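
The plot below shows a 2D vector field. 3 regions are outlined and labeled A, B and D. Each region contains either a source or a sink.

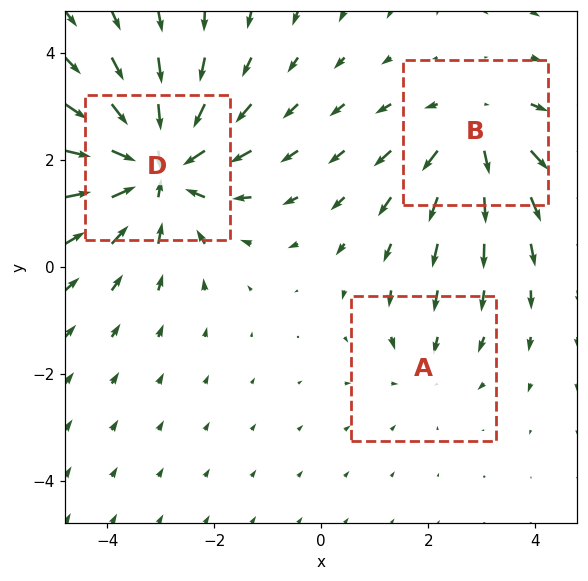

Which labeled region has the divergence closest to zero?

Divergence at each region's feature centre — A: about -2, B: about +3, D: about -5. Region A is closest to zero.

A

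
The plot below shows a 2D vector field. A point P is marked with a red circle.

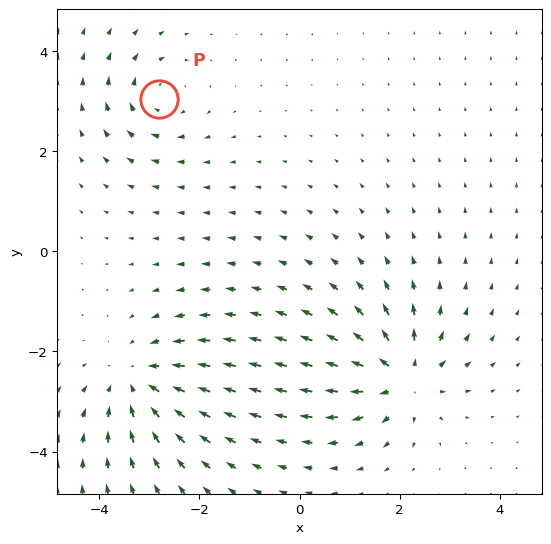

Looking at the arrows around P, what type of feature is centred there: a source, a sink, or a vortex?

At P (-2.8, 3.0) the arrows circulate clockwise. Divergence ≈0, curl about -4 — near-zero divergence with nonzero curl is a vortex.

vortex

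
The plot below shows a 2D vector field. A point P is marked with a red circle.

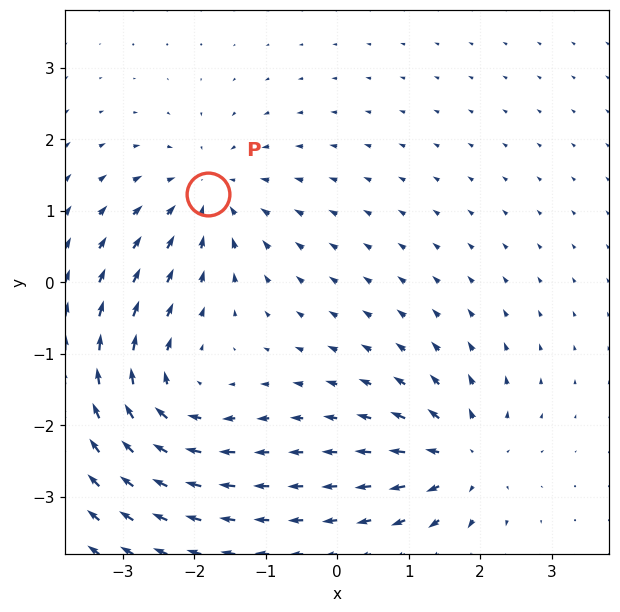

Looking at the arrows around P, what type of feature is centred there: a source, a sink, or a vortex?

sink

At P (-1.8, 1.2) the arrows converge inward. Divergence about -4, curl ≈0 — negative divergence with near-zero curl is a sink.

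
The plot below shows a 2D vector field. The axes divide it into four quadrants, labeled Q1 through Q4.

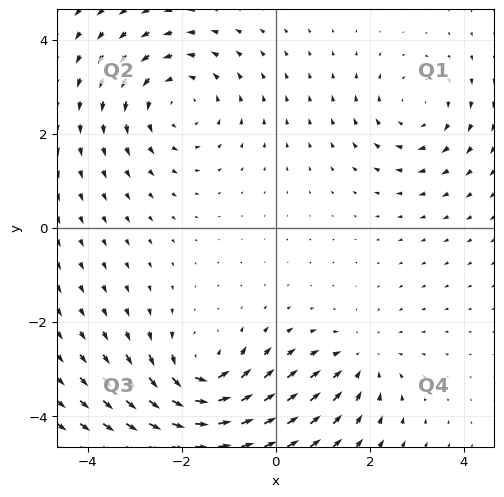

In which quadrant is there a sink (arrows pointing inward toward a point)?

Q4

The sink sits at approximately (1.8, -2.8), which lies in quadrant Q4. The divergence there is about -3, negative as expected for a sink.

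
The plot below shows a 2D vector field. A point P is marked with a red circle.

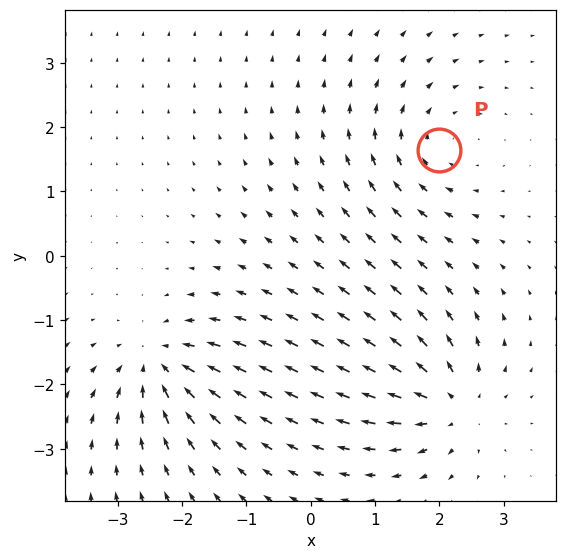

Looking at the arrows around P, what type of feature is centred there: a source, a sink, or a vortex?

vortex

At P (2.0, 1.6) the arrows circulate clockwise. Divergence ≈0, curl about -4 — near-zero divergence with nonzero curl is a vortex.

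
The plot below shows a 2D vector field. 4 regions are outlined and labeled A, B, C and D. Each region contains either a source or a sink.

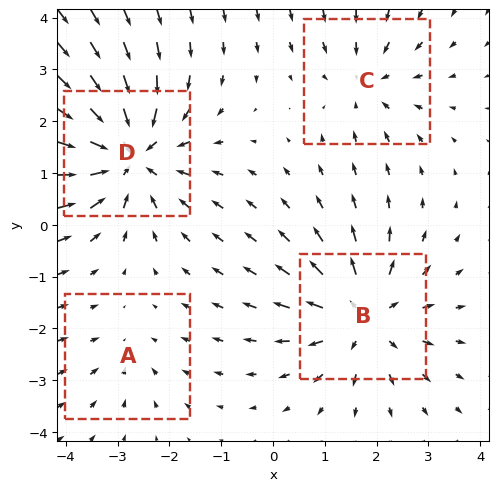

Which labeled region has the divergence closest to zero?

A

Divergence at each region's feature centre — A: about -2, B: about +5, C: about -3, D: about -6. Region A is closest to zero.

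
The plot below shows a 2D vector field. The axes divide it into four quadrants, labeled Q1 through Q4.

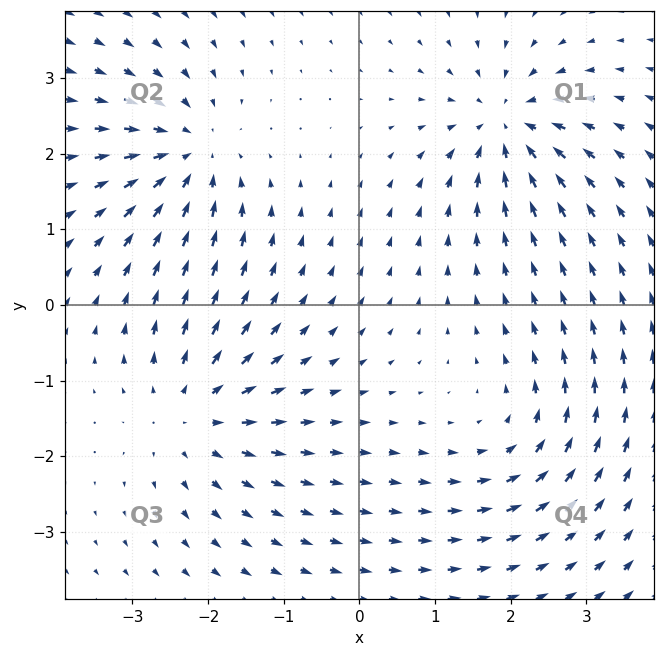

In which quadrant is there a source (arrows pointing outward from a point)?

The source sits at approximately (-2.2, -1.4), which lies in quadrant Q3. The divergence there is about +4, positive as expected for a source.

Q3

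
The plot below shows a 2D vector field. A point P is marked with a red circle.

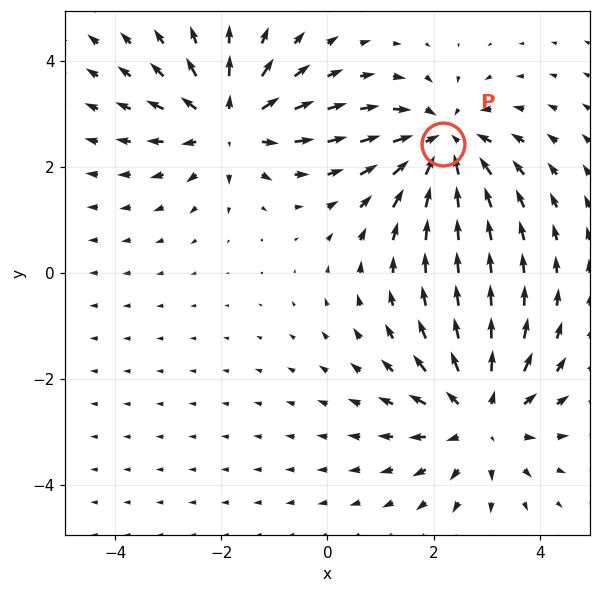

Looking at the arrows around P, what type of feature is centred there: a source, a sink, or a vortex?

sink

At P (2.2, 2.4) the arrows converge inward. Divergence about -5, curl ≈0 — negative divergence with near-zero curl is a sink.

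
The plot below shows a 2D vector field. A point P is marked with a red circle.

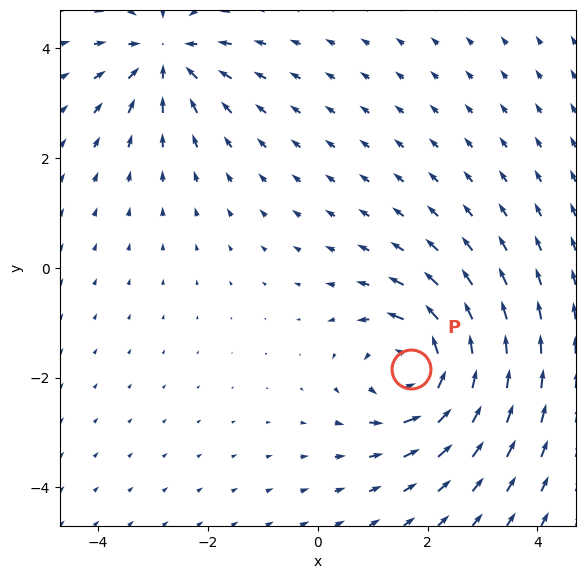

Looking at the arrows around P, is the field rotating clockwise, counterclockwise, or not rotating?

counterclockwise

Near P at (1.7, -1.8) the arrows circulate counterclockwise. The curl (z-component) there is about +6; positive curl means counterclockwise rotation.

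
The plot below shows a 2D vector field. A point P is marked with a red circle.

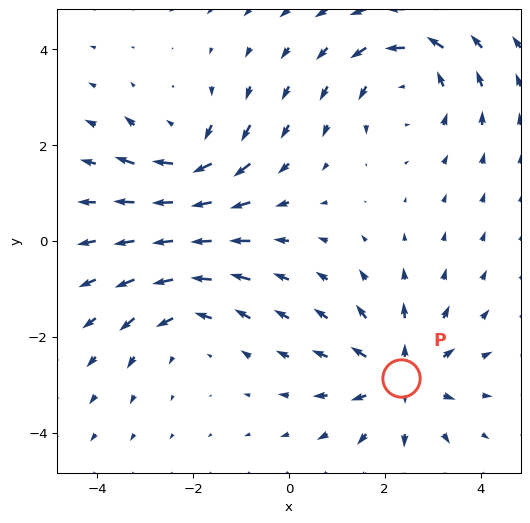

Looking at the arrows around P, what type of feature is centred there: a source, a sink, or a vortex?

At P (2.3, -2.9) the arrows spread outward. Divergence about +5, curl ≈0 — positive divergence with near-zero curl is a source.

source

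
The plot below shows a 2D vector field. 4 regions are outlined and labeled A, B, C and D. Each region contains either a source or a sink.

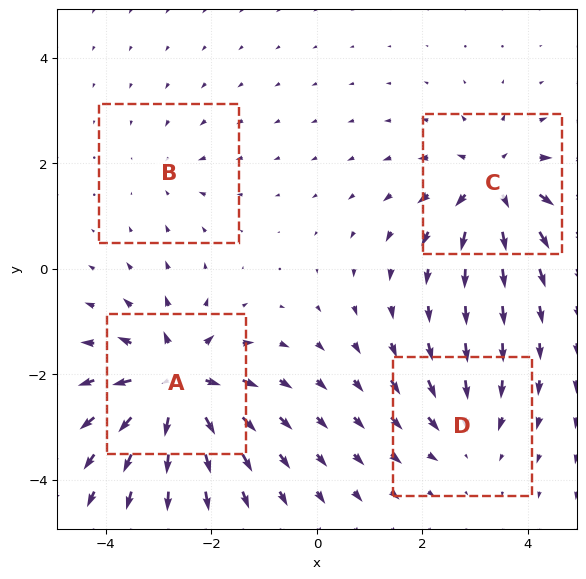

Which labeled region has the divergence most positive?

Divergence at each region's feature centre — A: about +8, B: about -2, C: about +6, D: about -4. Region A is most positive.

A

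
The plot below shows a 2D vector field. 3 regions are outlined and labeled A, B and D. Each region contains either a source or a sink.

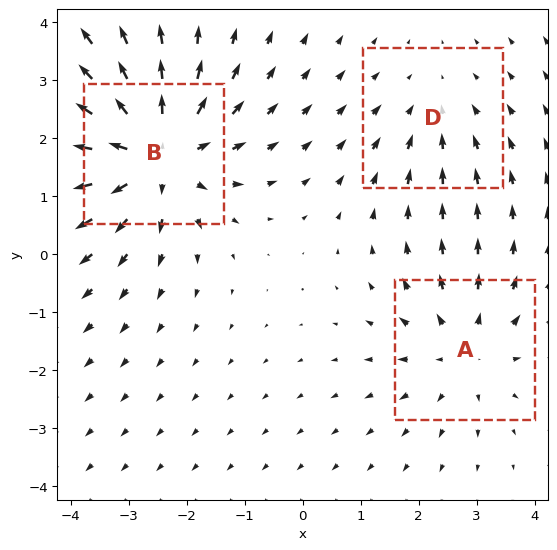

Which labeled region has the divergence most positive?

Divergence at each region's feature centre — A: about +3, B: about +5, D: about -2. Region B is most positive.

B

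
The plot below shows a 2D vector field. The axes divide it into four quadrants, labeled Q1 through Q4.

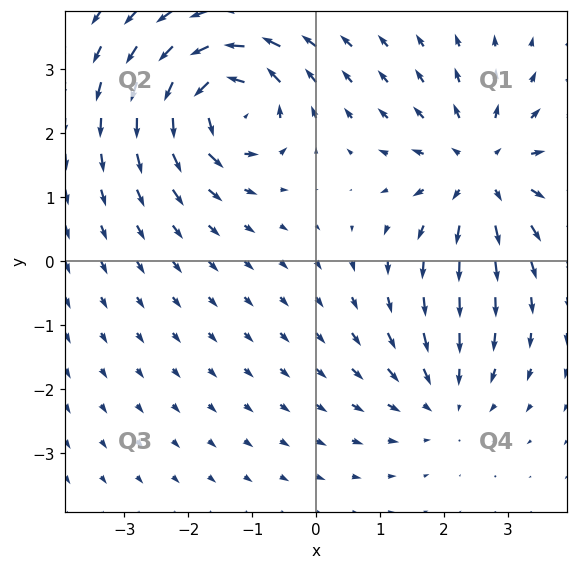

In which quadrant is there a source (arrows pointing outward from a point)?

Q1

The source sits at approximately (2.6, 1.4), which lies in quadrant Q1. The divergence there is about +4, positive as expected for a source.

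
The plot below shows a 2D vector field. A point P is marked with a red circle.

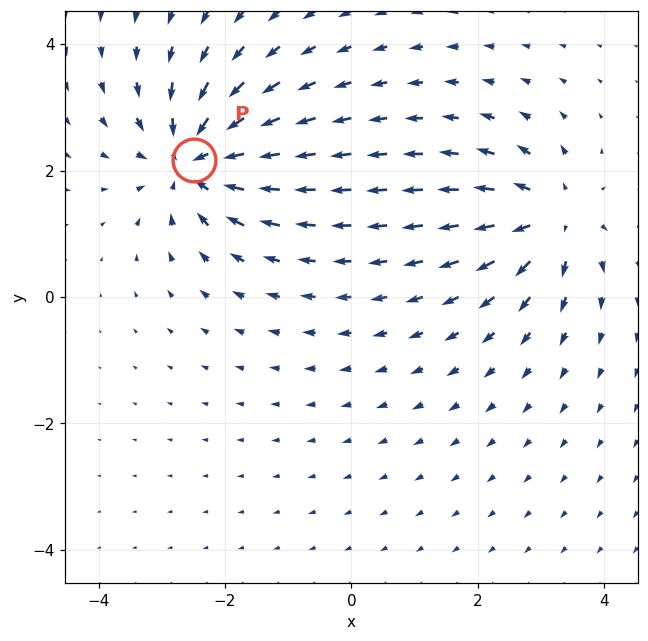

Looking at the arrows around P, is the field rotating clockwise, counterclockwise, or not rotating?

not rotating

Near P at (-2.5, 2.2) the arrows show no circulation. The curl there is ≈0.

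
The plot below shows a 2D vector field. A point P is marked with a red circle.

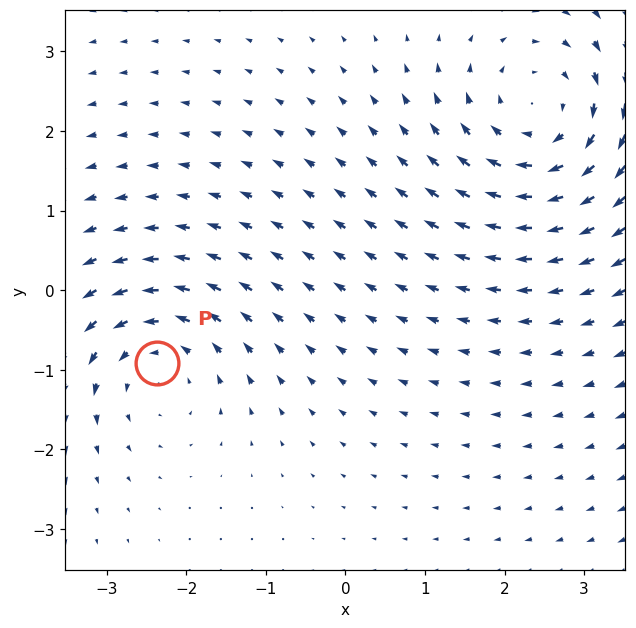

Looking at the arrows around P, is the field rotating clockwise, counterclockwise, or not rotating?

Near P at (-2.4, -0.9) the arrows circulate counterclockwise. The curl (z-component) there is about +4; positive curl means counterclockwise rotation.

counterclockwise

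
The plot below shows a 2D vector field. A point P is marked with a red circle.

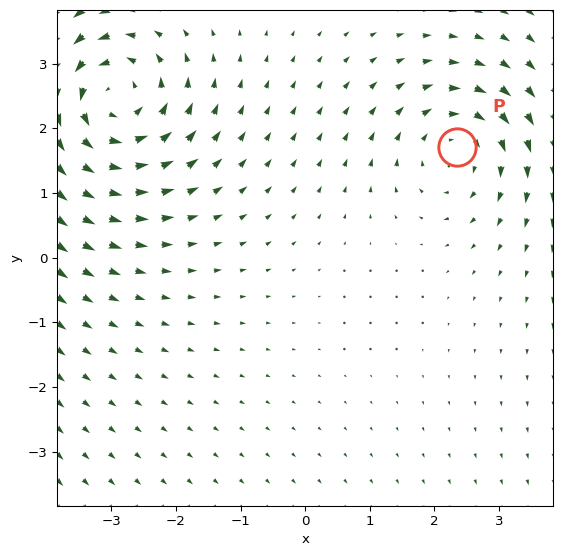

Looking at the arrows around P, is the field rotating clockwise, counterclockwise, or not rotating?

clockwise

Near P at (2.4, 1.7) the arrows circulate clockwise. The curl (z-component) there is about -3; negative curl means clockwise rotation.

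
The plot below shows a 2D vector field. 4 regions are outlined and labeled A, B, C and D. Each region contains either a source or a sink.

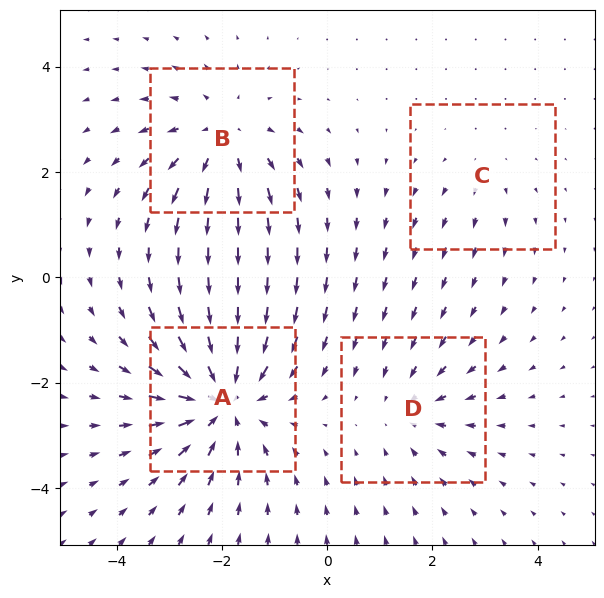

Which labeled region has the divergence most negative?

A

Divergence at each region's feature centre — A: about -6, B: about +4, C: about +2, D: about -3. Region A is most negative.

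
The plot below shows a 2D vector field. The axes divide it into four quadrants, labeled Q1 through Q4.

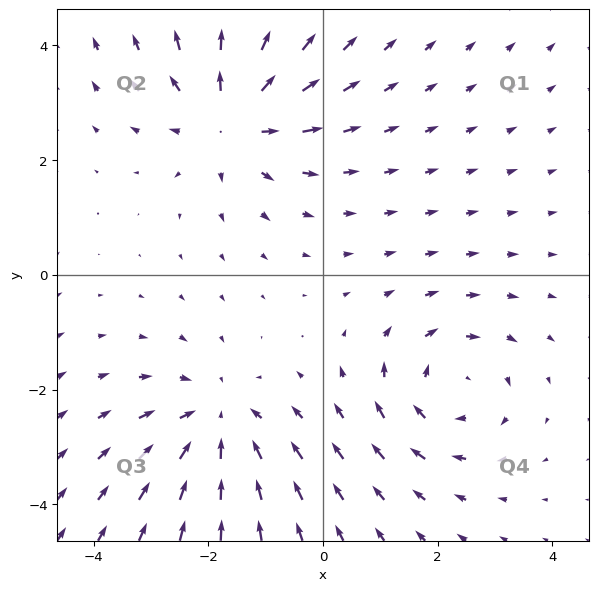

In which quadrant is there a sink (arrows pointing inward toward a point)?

Q3

The sink sits at approximately (-1.8, -2.6), which lies in quadrant Q3. The divergence there is about -4, negative as expected for a sink.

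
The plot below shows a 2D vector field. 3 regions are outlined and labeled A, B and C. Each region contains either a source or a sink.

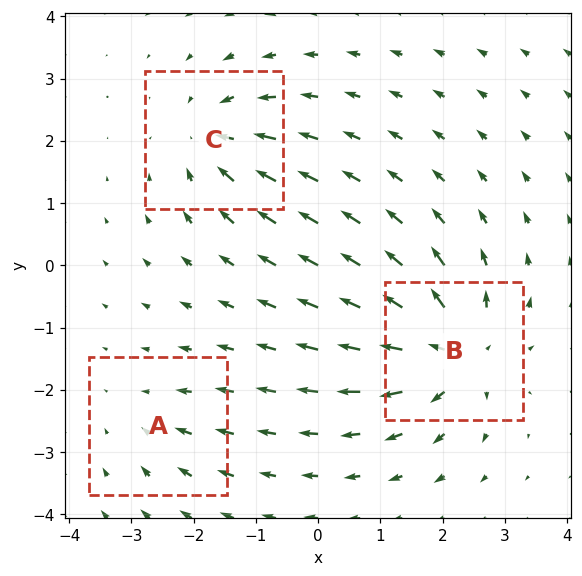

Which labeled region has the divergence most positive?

B

Divergence at each region's feature centre — A: about -2, B: about +6, C: about -4. Region B is most positive.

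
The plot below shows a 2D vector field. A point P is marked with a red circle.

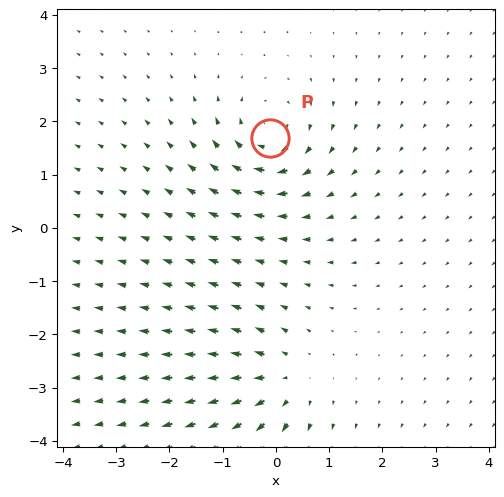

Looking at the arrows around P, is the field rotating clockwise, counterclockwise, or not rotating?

Near P at (-0.1, 1.7) the arrows circulate clockwise. The curl (z-component) there is about -4; negative curl means clockwise rotation.

clockwise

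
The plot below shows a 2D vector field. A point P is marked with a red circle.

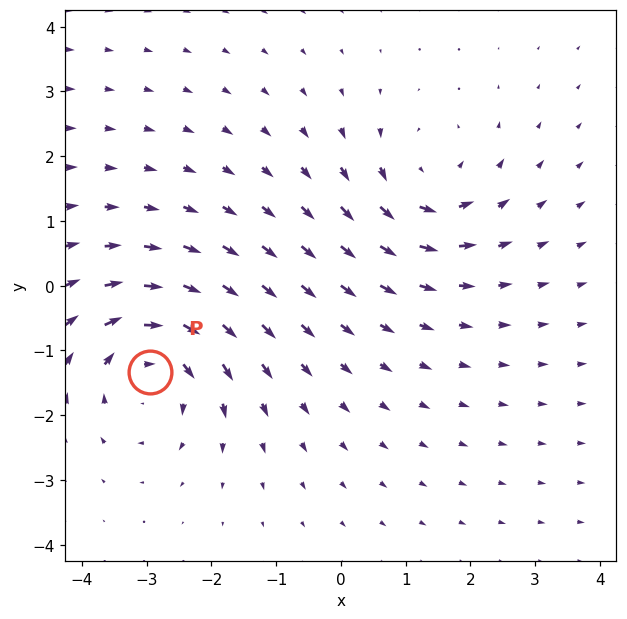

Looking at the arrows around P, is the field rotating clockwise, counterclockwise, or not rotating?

clockwise

Near P at (-3.0, -1.3) the arrows circulate clockwise. The curl (z-component) there is about -4; negative curl means clockwise rotation.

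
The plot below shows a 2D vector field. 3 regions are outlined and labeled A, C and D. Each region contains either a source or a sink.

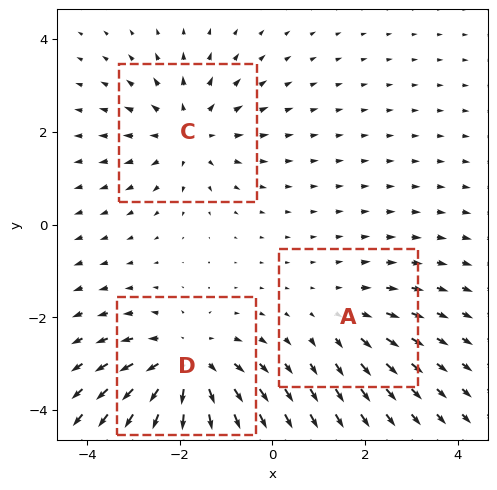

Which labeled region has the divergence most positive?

Divergence at each region's feature centre — A: about +2, C: about +3, D: about +4. Region D is most positive.

D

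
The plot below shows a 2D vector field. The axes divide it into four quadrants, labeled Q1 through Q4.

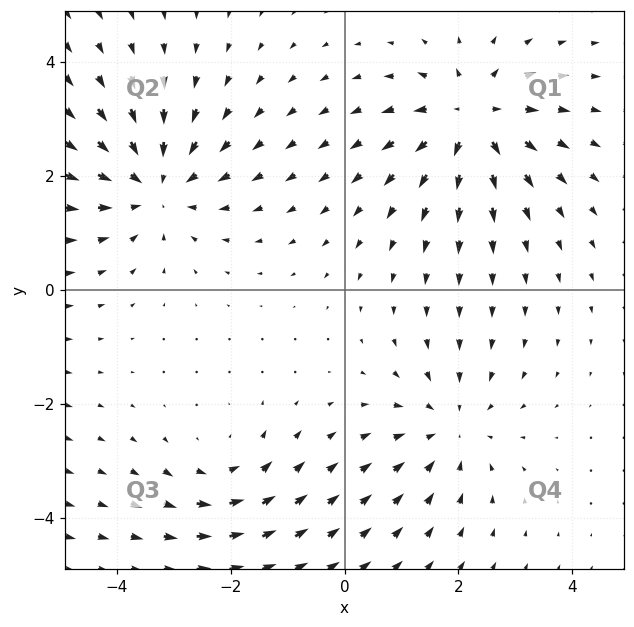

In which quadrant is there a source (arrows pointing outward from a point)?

The source sits at approximately (2.2, 3.0), which lies in quadrant Q1. The divergence there is about +5, positive as expected for a source.

Q1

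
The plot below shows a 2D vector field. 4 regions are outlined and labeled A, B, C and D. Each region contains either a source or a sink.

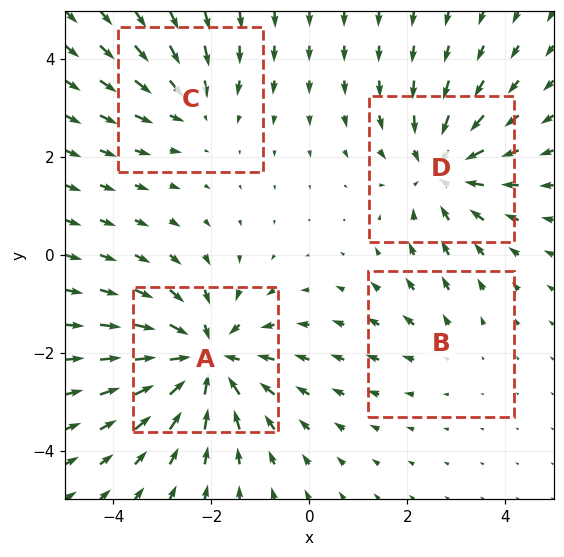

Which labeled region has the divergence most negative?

A

Divergence at each region's feature centre — A: about -6, B: about +2, C: about -3, D: about -4. Region A is most negative.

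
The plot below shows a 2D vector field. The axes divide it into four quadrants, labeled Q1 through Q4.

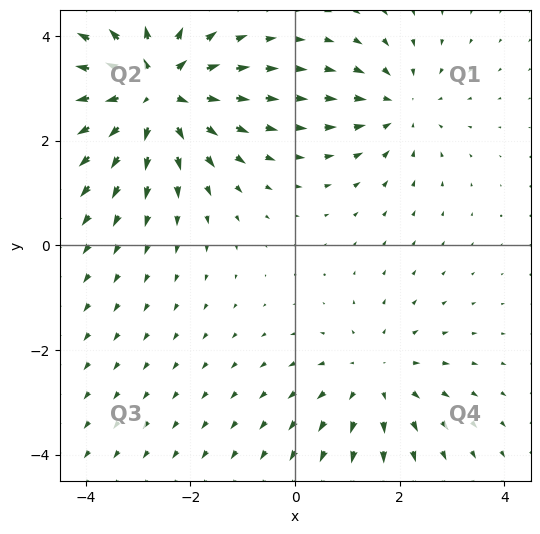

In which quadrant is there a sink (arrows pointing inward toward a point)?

Q1

The sink sits at approximately (2.0, 2.7), which lies in quadrant Q1. The divergence there is about -3, negative as expected for a sink.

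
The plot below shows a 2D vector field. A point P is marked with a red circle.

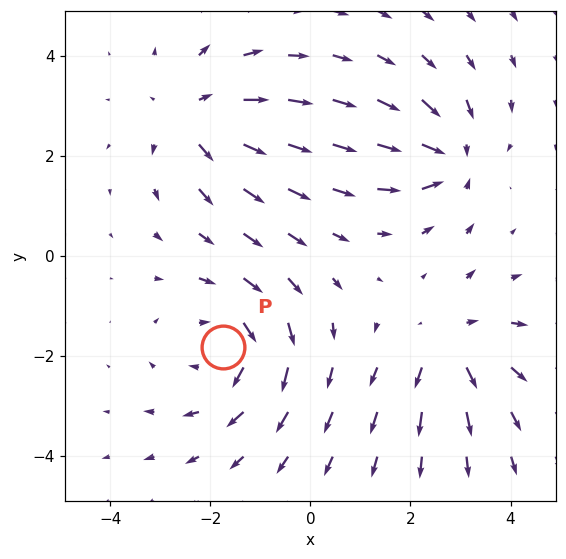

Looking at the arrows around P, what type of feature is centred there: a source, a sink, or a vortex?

At P (-1.8, -1.8) the arrows circulate clockwise. Divergence ≈0, curl about -3 — near-zero divergence with nonzero curl is a vortex.

vortex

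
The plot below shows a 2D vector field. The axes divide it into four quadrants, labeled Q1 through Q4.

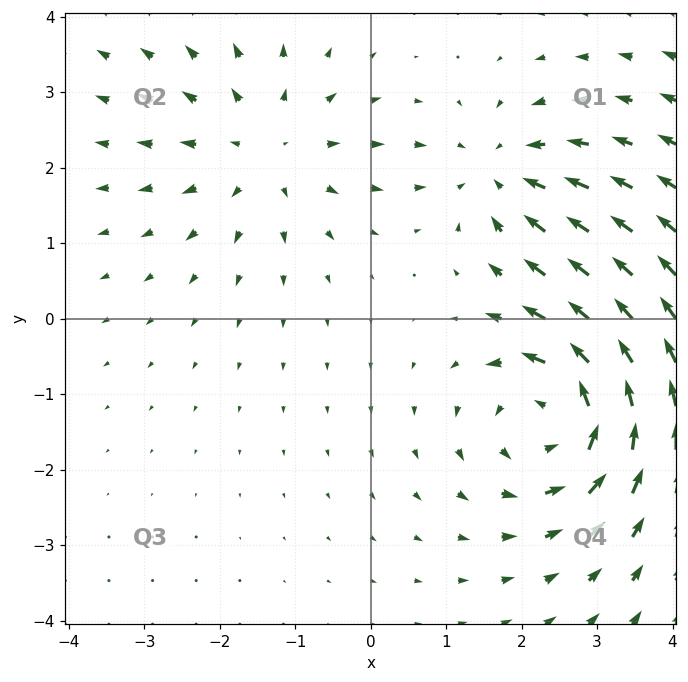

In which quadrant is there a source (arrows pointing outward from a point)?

Q2

The source sits at approximately (-1.4, 2.2), which lies in quadrant Q2. The divergence there is about +3, positive as expected for a source.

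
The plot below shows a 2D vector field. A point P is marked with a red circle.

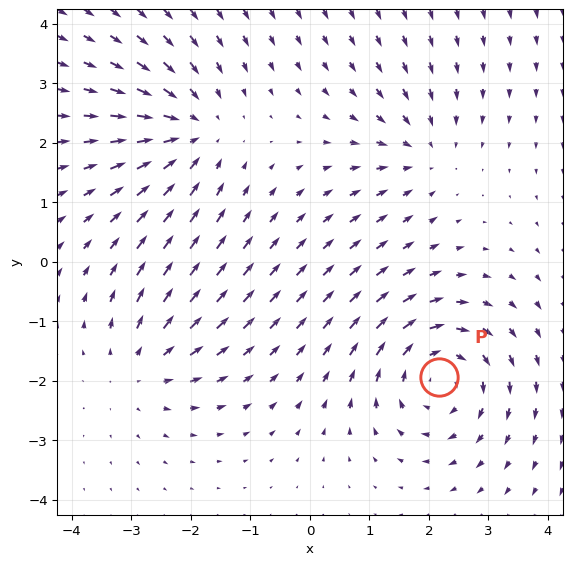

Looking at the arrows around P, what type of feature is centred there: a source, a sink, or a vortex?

At P (2.2, -1.9) the arrows circulate clockwise. Divergence ≈0, curl about -5 — near-zero divergence with nonzero curl is a vortex.

vortex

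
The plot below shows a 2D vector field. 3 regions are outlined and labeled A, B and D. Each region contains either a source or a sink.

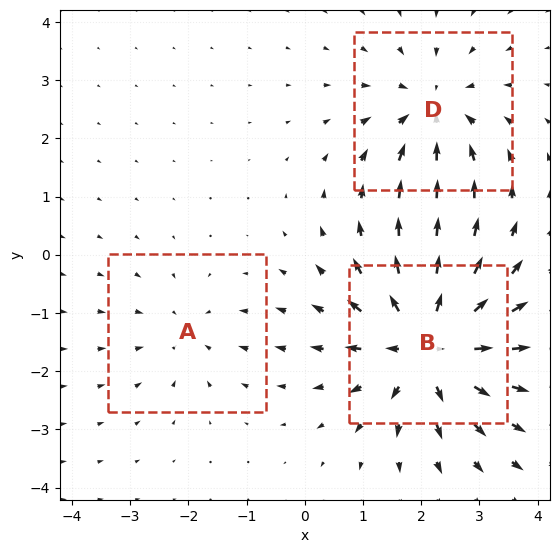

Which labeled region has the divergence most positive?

B

Divergence at each region's feature centre — A: about -2, B: about +5, D: about -3. Region B is most positive.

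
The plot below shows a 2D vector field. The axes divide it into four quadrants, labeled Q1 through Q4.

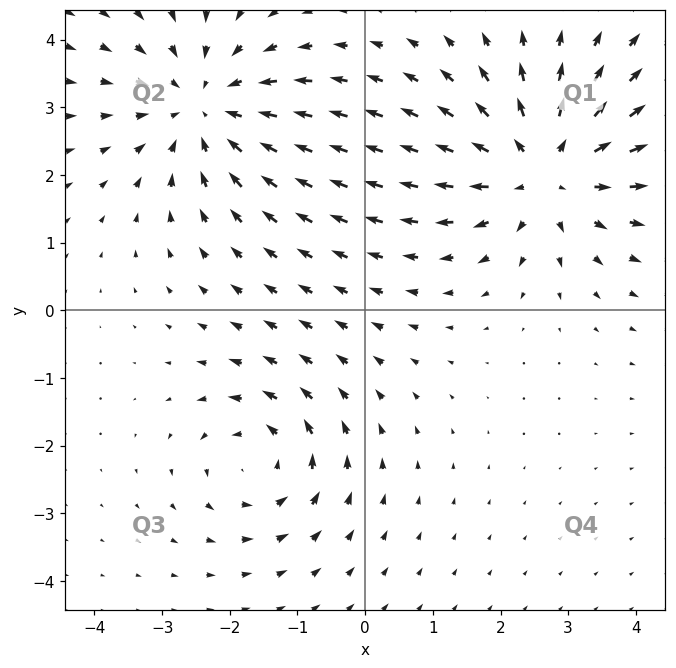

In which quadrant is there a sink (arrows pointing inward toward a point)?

The sink sits at approximately (-2.4, 3.0), which lies in quadrant Q2. The divergence there is about -4, negative as expected for a sink.

Q2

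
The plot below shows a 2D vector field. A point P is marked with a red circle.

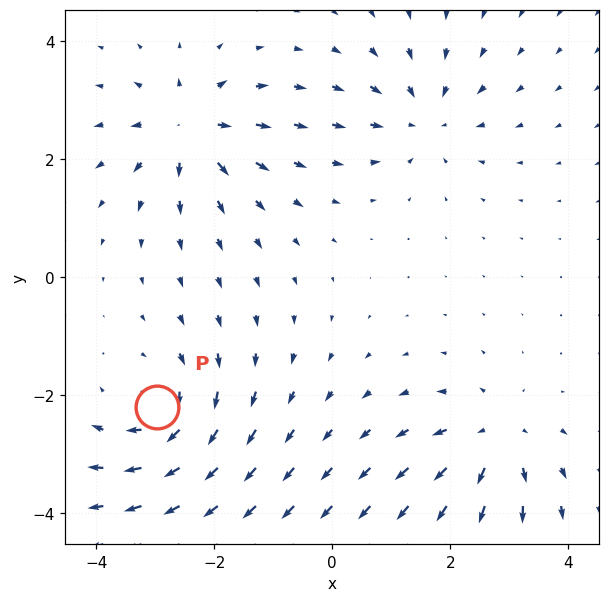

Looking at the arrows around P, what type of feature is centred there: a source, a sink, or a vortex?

At P (-3.0, -2.2) the arrows circulate clockwise. Divergence ≈0, curl about -5 — near-zero divergence with nonzero curl is a vortex.

vortex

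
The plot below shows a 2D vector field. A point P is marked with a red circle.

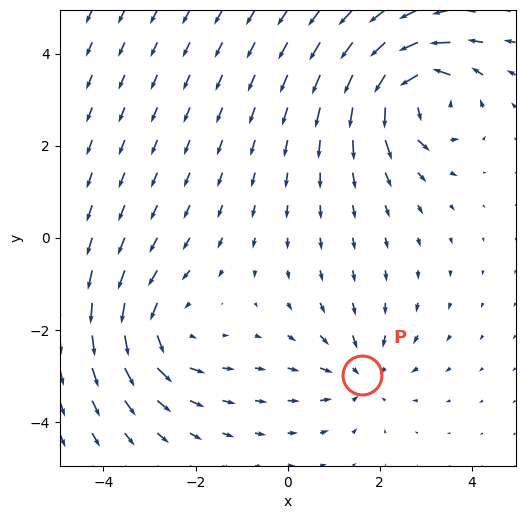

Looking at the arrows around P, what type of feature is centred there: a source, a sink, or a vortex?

At P (1.6, -3.0) the arrows converge inward. Divergence about -3, curl ≈0 — negative divergence with near-zero curl is a sink.

sink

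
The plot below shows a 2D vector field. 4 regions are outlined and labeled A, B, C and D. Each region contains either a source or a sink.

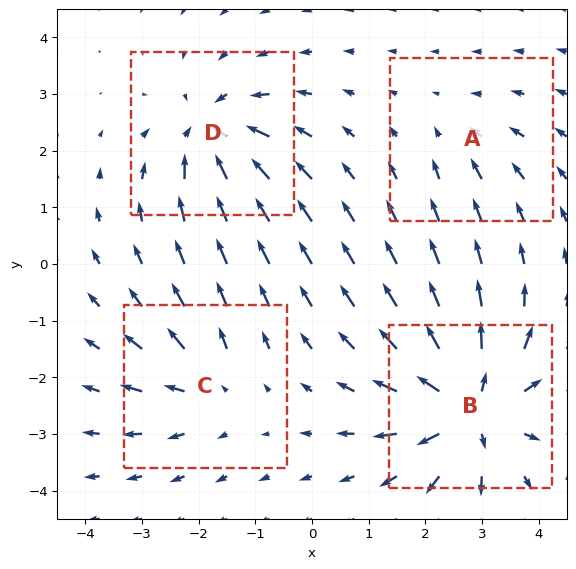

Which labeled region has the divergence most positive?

Divergence at each region's feature centre — A: about -2, B: about +8, C: about +4, D: about -5. Region B is most positive.

B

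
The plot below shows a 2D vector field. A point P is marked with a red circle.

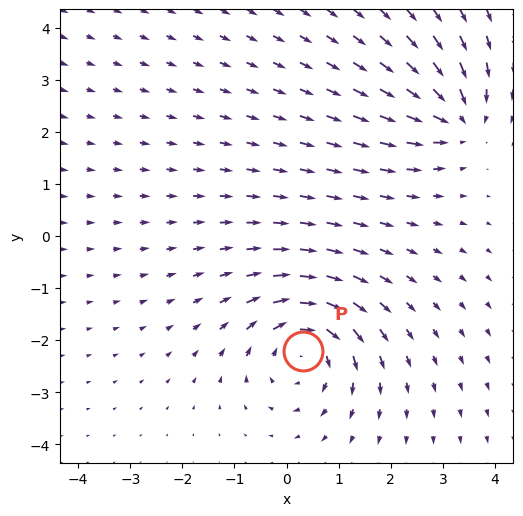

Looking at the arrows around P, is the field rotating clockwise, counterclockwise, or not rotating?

clockwise

Near P at (0.3, -2.2) the arrows circulate clockwise. The curl (z-component) there is about -5; negative curl means clockwise rotation.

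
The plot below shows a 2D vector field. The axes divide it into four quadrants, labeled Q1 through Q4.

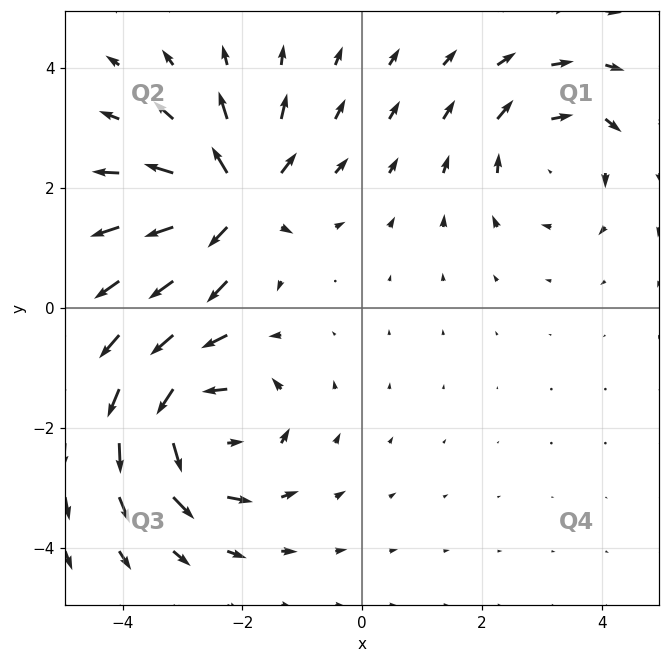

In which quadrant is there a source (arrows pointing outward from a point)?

The source sits at approximately (-2.1, 1.8), which lies in quadrant Q2. The divergence there is about +6, positive as expected for a source.

Q2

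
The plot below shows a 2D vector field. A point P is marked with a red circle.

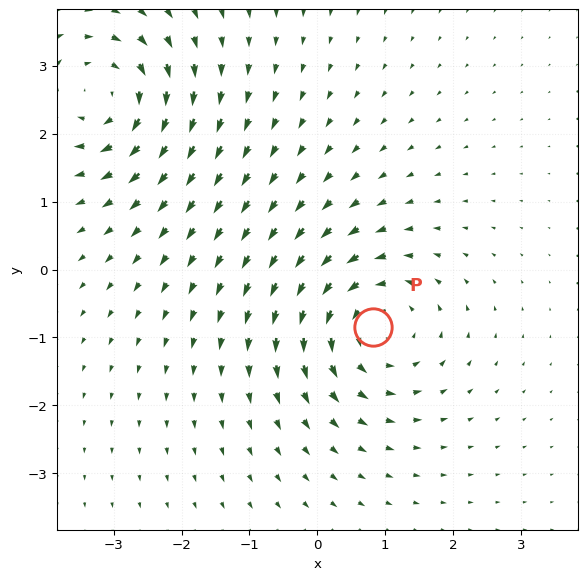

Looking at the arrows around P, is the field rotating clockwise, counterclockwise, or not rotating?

Near P at (0.8, -0.8) the arrows circulate counterclockwise. The curl (z-component) there is about +5; positive curl means counterclockwise rotation.

counterclockwise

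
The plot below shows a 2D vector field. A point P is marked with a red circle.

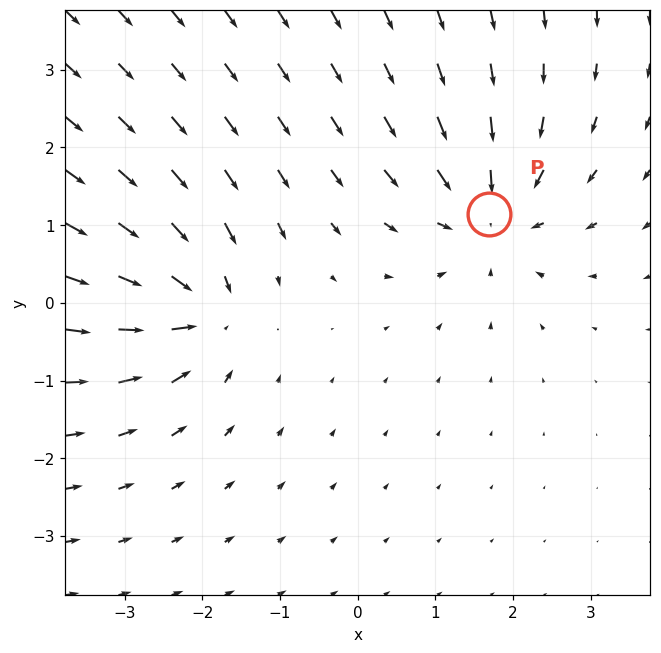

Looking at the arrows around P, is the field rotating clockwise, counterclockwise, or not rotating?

not rotating

Near P at (1.7, 1.1) the arrows show no circulation. The curl there is ≈0.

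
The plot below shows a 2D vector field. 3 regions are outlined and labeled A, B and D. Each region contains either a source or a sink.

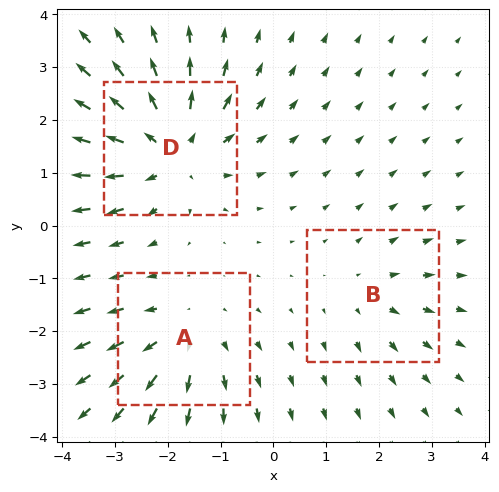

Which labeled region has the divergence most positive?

Divergence at each region's feature centre — A: about +3, B: about +2, D: about +5. Region D is most positive.

D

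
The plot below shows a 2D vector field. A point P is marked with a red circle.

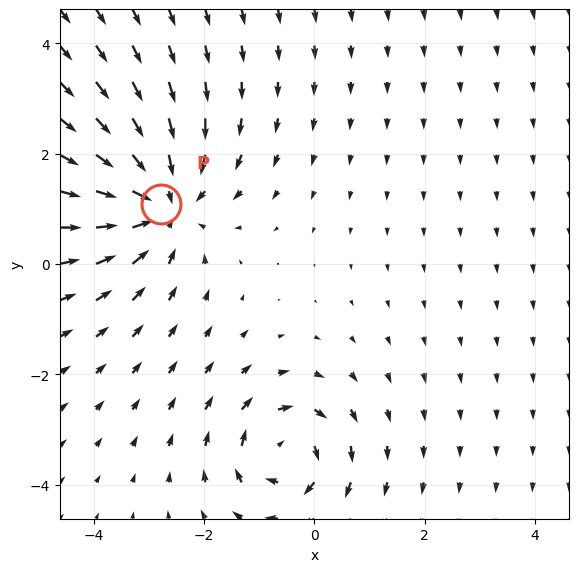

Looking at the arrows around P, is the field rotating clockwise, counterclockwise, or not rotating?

not rotating

Near P at (-2.8, 1.1) the arrows show no circulation. The curl there is ≈0.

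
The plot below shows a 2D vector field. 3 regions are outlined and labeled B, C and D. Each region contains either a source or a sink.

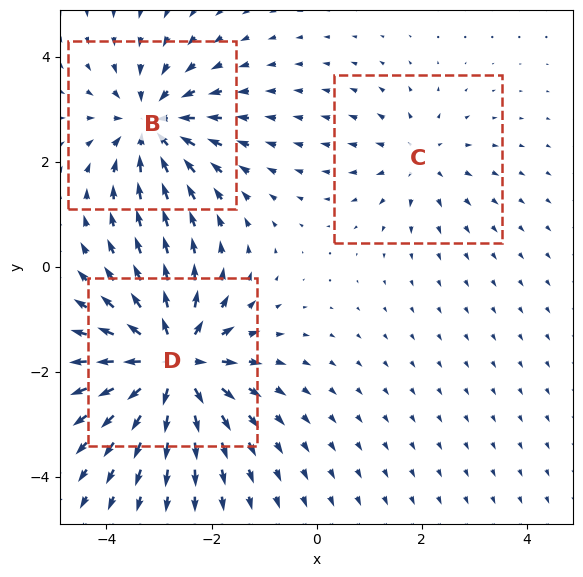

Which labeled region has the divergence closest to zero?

Divergence at each region's feature centre — B: about -4, C: about +2, D: about +5. Region C is closest to zero.

C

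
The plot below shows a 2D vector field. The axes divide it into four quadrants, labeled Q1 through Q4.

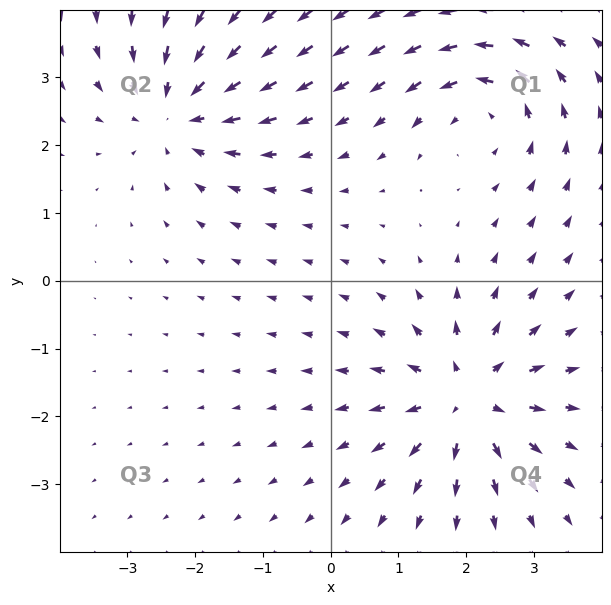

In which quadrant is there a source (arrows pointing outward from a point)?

The source sits at approximately (2.0, -1.7), which lies in quadrant Q4. The divergence there is about +6, positive as expected for a source.

Q4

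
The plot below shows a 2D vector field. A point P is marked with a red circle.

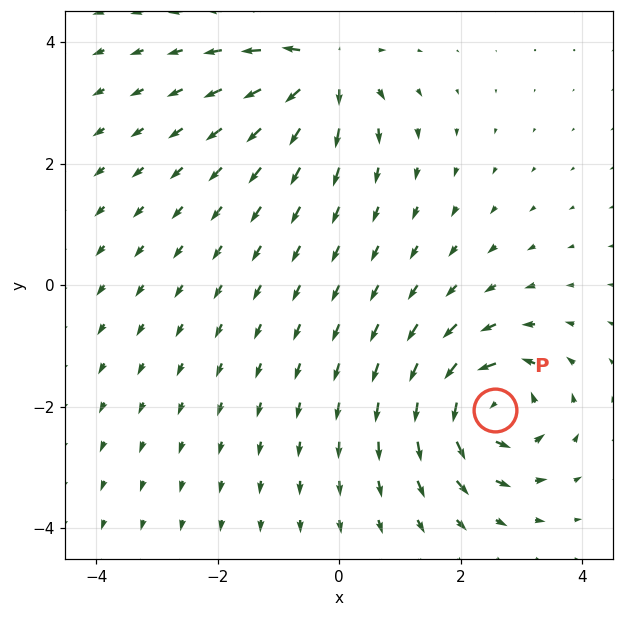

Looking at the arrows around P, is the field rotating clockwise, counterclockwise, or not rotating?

Near P at (2.6, -2.1) the arrows circulate counterclockwise. The curl (z-component) there is about +5; positive curl means counterclockwise rotation.

counterclockwise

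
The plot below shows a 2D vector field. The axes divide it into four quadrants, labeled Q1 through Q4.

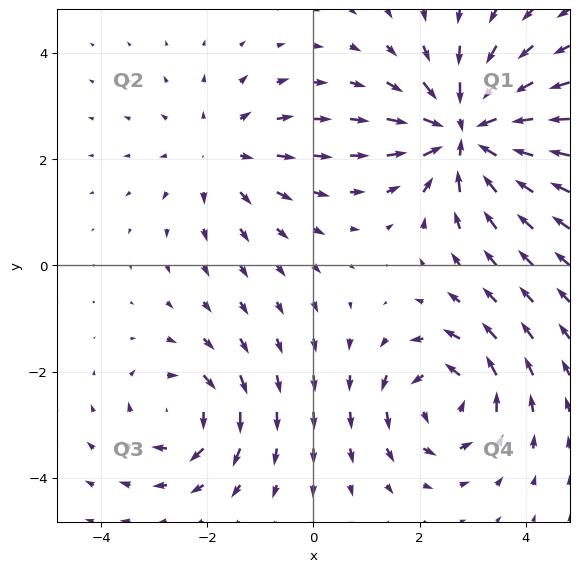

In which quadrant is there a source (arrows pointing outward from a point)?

Q2

The source sits at approximately (-1.7, 2.1), which lies in quadrant Q2. The divergence there is about +2, positive as expected for a source.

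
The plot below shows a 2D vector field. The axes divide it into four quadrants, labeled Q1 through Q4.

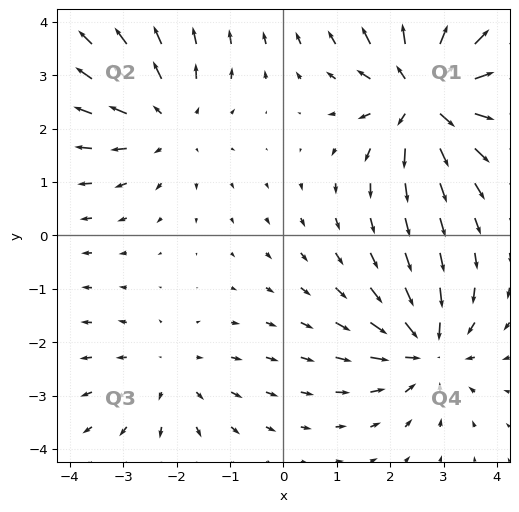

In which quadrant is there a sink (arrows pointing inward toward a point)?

The sink sits at approximately (2.7, -2.1), which lies in quadrant Q4. The divergence there is about -4, negative as expected for a sink.

Q4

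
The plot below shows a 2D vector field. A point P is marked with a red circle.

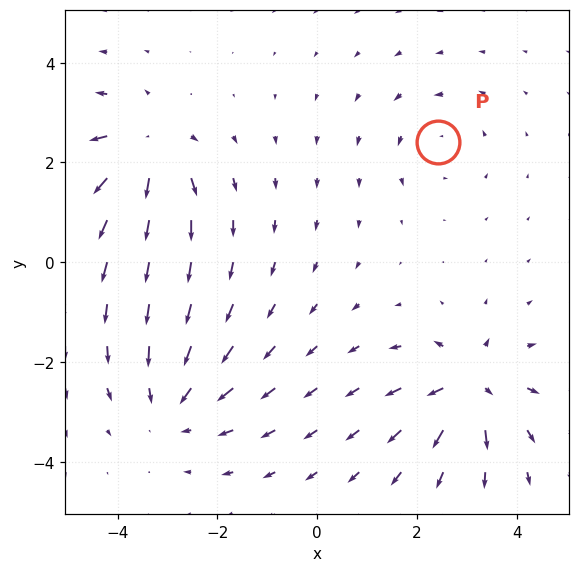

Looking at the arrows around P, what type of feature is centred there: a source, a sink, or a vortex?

vortex

At P (2.4, 2.4) the arrows circulate counterclockwise. Divergence ≈0, curl about +3 — near-zero divergence with nonzero curl is a vortex.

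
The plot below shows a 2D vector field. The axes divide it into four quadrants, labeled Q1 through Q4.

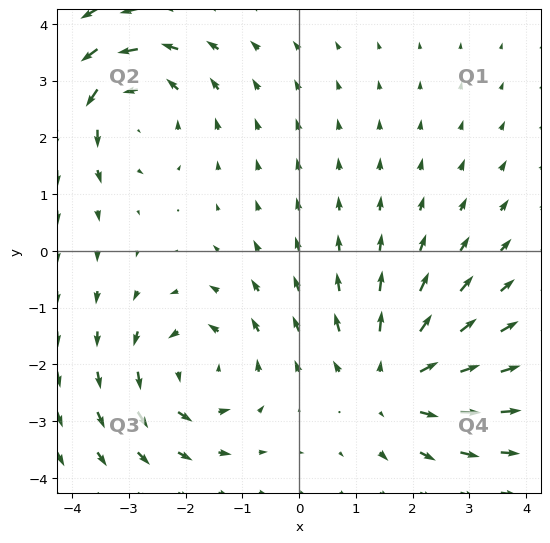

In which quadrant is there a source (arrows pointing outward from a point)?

The source sits at approximately (1.7, -2.3), which lies in quadrant Q4. The divergence there is about +4, positive as expected for a source.

Q4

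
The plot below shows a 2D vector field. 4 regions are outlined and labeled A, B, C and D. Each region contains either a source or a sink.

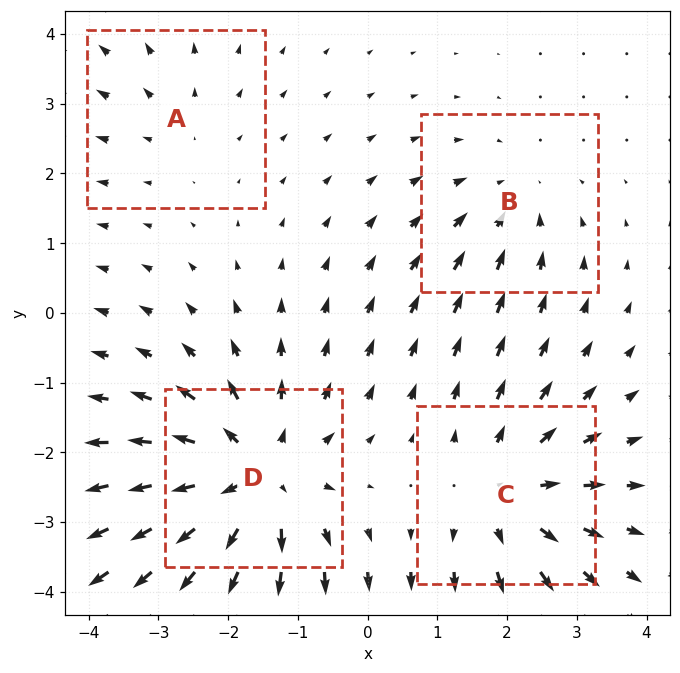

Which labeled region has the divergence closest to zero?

A

Divergence at each region's feature centre — A: about +2, B: about -3, C: about +4, D: about +6. Region A is closest to zero.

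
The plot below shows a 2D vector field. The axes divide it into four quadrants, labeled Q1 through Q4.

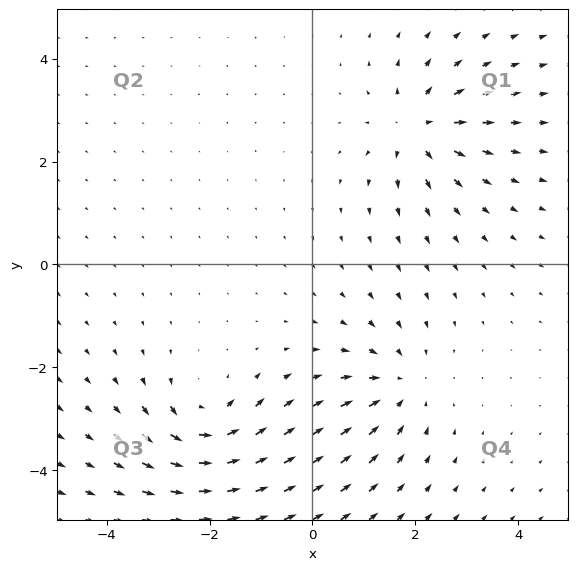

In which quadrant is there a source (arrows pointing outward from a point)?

The source sits at approximately (2.0, 2.6), which lies in quadrant Q1. The divergence there is about +5, positive as expected for a source.

Q1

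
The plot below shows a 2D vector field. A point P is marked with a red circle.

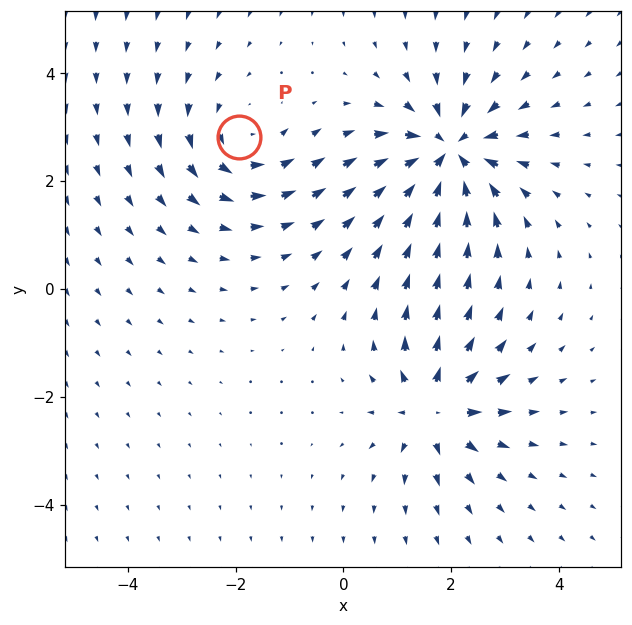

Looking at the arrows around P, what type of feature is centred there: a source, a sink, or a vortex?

vortex

At P (-1.9, 2.8) the arrows circulate counterclockwise. Divergence ≈0, curl about +2 — near-zero divergence with nonzero curl is a vortex.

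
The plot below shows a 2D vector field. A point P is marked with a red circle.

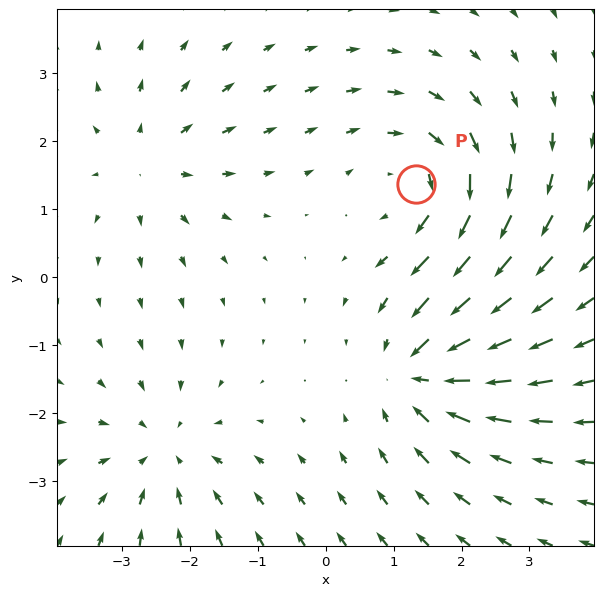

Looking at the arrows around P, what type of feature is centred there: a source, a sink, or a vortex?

vortex

At P (1.3, 1.4) the arrows circulate clockwise. Divergence ≈0, curl about -4 — near-zero divergence with nonzero curl is a vortex.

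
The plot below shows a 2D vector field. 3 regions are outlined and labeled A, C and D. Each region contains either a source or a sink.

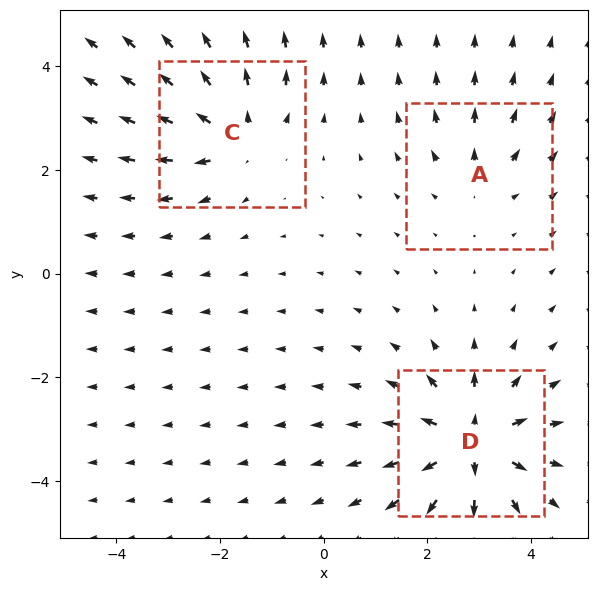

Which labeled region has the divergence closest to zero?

Divergence at each region's feature centre — A: about +2, C: about +4, D: about +6. Region A is closest to zero.

A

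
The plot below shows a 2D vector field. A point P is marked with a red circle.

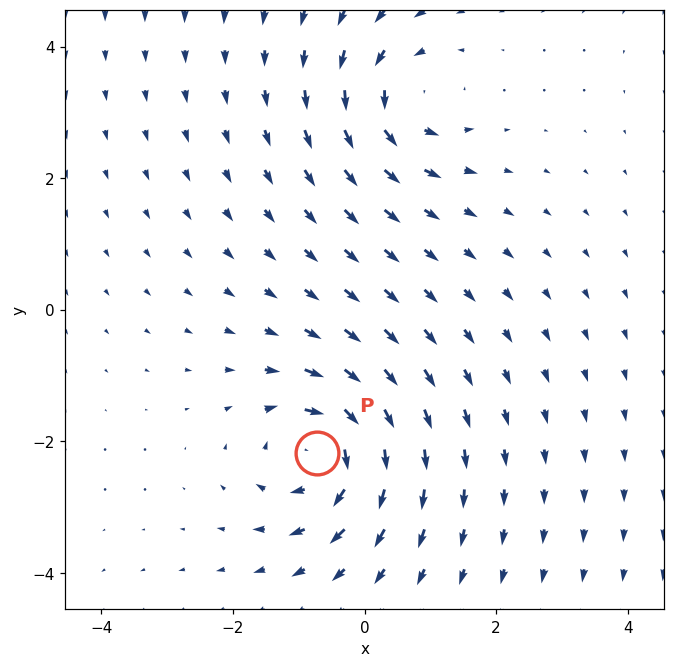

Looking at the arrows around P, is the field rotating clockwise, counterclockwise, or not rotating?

clockwise

Near P at (-0.7, -2.2) the arrows circulate clockwise. The curl (z-component) there is about -6; negative curl means clockwise rotation.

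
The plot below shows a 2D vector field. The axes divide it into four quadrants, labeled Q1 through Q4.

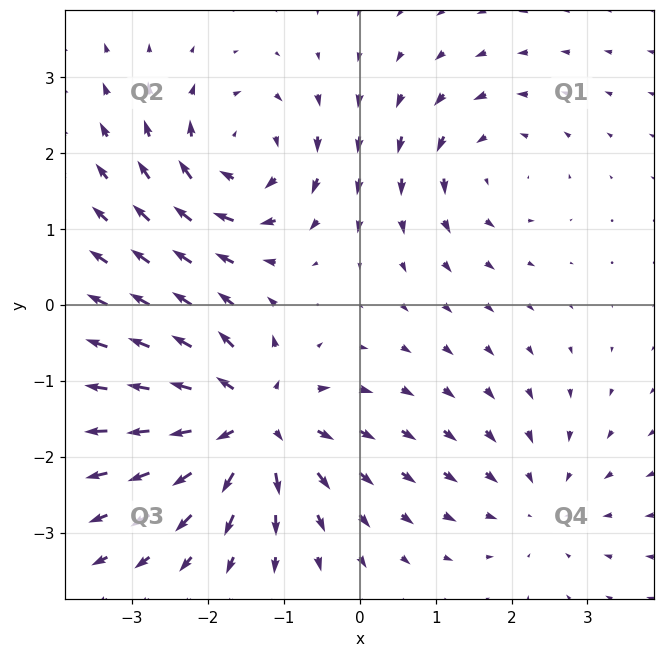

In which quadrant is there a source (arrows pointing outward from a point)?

The source sits at approximately (-1.4, -1.5), which lies in quadrant Q3. The divergence there is about +6, positive as expected for a source.

Q3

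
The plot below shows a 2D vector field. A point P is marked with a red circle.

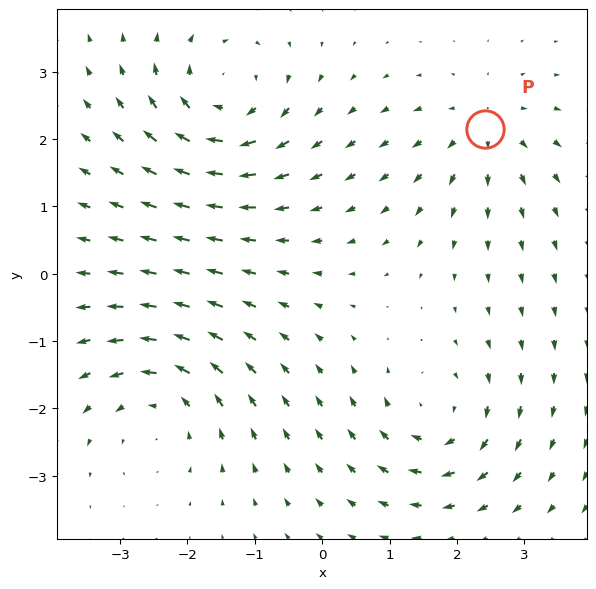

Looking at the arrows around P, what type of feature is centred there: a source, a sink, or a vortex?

source

At P (2.4, 2.1) the arrows spread outward. Divergence about +4, curl ≈0 — positive divergence with near-zero curl is a source.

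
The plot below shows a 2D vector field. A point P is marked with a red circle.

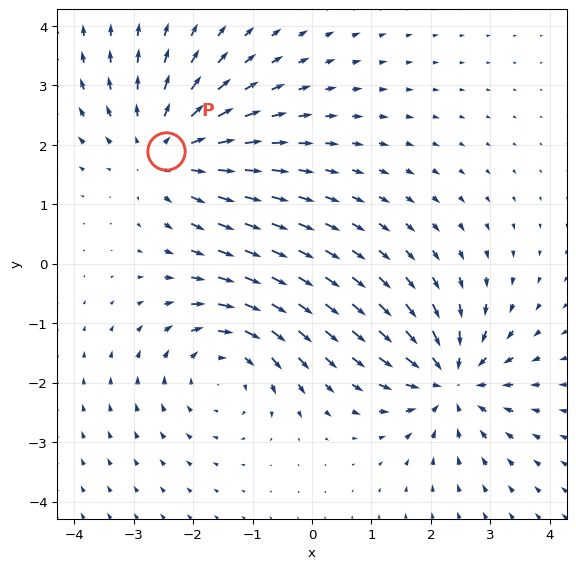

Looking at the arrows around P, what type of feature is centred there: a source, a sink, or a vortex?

source

At P (-2.5, 1.9) the arrows spread outward. Divergence about +3, curl ≈0 — positive divergence with near-zero curl is a source.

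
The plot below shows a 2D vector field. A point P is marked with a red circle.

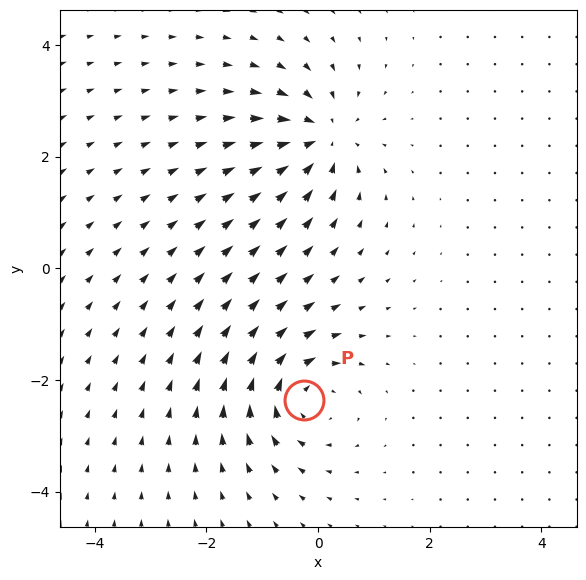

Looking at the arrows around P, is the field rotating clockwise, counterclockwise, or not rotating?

clockwise

Near P at (-0.3, -2.4) the arrows circulate clockwise. The curl (z-component) there is about -5; negative curl means clockwise rotation.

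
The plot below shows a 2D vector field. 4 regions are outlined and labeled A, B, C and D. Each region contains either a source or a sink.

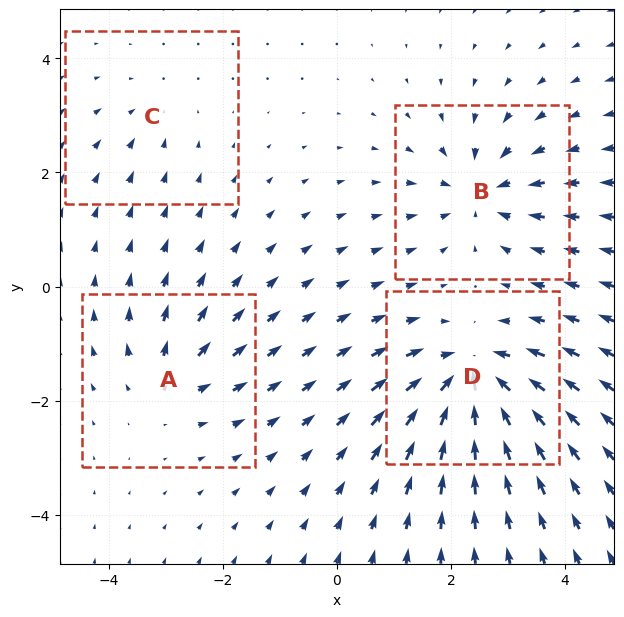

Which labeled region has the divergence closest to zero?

Divergence at each region's feature centre — A: about +4, B: about -6, C: about -2, D: about -8. Region C is closest to zero.

C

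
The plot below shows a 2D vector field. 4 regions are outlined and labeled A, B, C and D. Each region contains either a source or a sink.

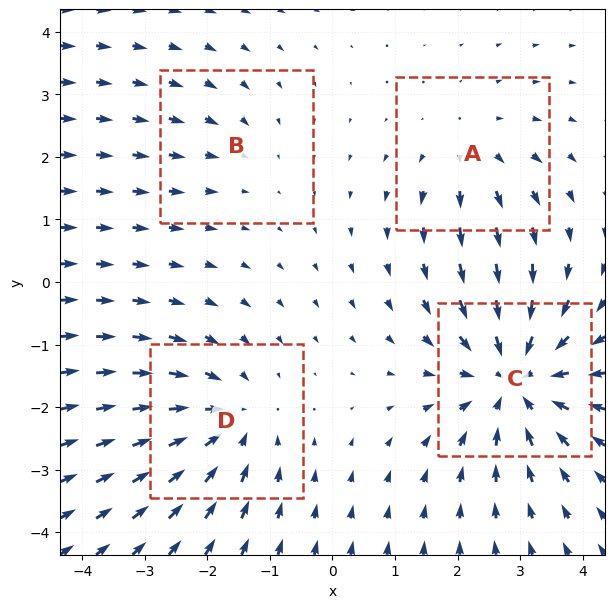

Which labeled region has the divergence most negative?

C

Divergence at each region's feature centre — A: about +3, B: about -2, C: about -6, D: about -4. Region C is most negative.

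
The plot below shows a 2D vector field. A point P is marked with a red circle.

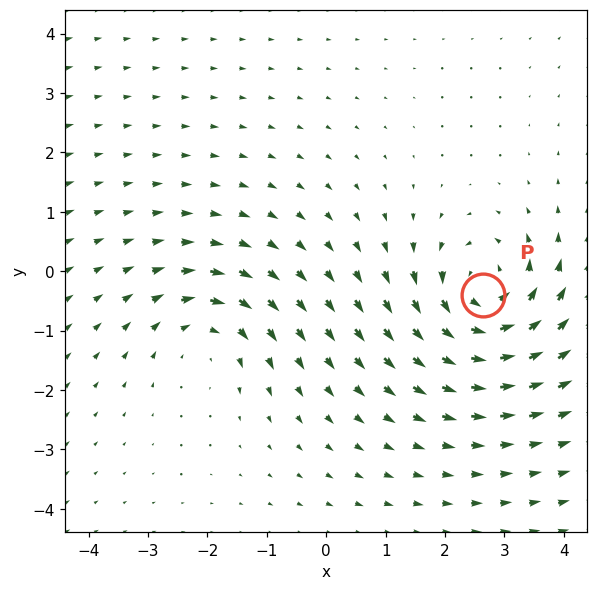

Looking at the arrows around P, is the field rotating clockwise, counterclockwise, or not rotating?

Near P at (2.6, -0.4) the arrows circulate counterclockwise. The curl (z-component) there is about +5; positive curl means counterclockwise rotation.

counterclockwise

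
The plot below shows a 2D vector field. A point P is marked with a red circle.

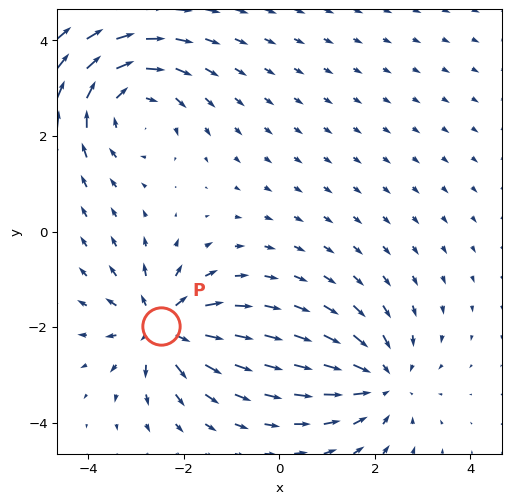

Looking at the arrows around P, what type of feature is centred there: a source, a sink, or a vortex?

source

At P (-2.5, -2.0) the arrows spread outward. Divergence about +6, curl ≈0 — positive divergence with near-zero curl is a source.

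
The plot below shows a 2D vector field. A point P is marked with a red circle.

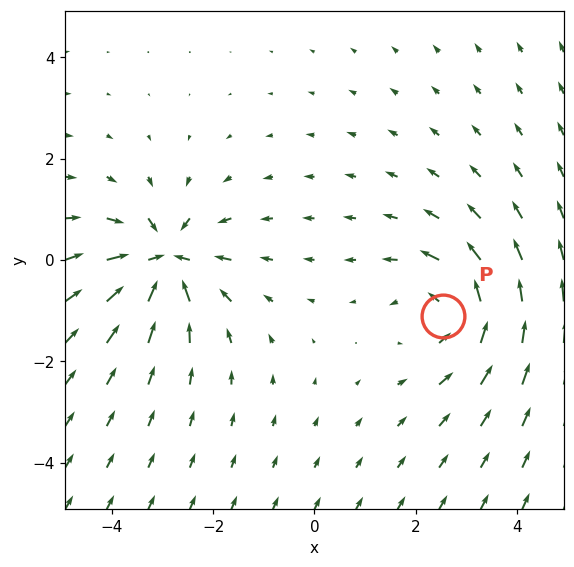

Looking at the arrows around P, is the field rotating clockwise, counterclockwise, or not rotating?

Near P at (2.5, -1.1) the arrows circulate counterclockwise. The curl (z-component) there is about +3; positive curl means counterclockwise rotation.

counterclockwise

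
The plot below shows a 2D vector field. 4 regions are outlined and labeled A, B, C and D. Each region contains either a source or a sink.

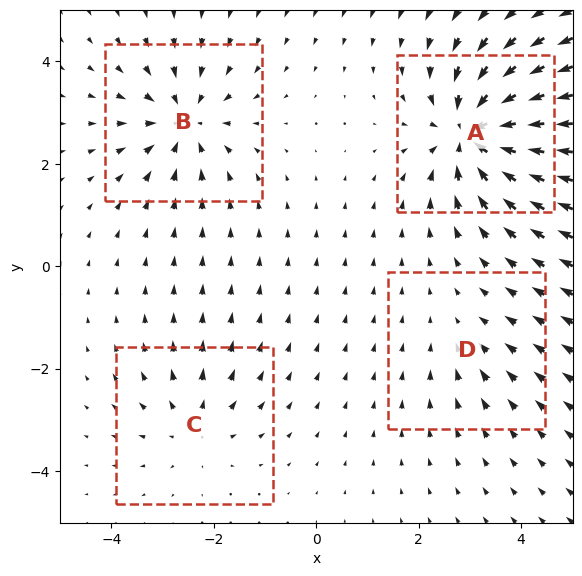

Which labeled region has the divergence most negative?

Divergence at each region's feature centre — A: about -7, B: about -5, C: about +3, D: about -2. Region A is most negative.

A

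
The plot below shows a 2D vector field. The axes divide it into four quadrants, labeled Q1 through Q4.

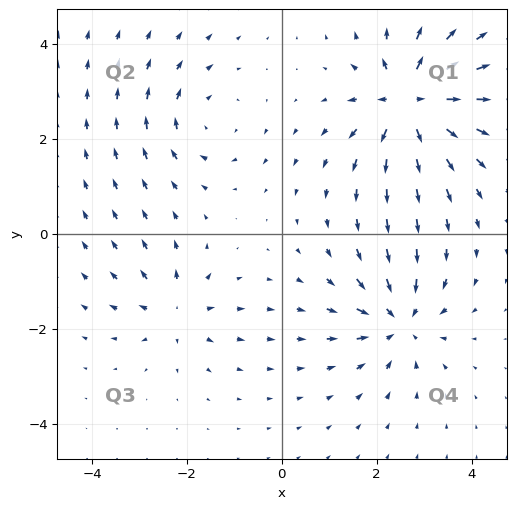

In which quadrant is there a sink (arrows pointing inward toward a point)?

The sink sits at approximately (2.5, -1.8), which lies in quadrant Q4. The divergence there is about -5, negative as expected for a sink.

Q4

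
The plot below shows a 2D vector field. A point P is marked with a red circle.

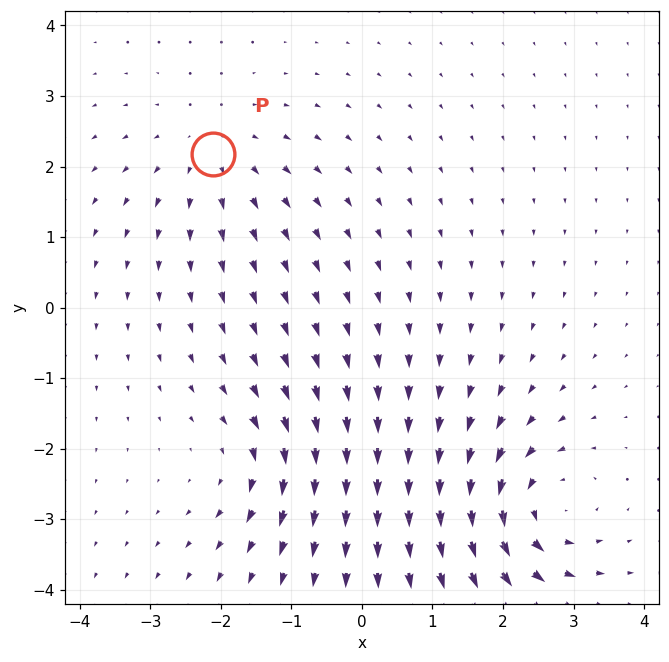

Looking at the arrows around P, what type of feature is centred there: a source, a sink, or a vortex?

source

At P (-2.1, 2.2) the arrows spread outward. Divergence about +3, curl ≈0 — positive divergence with near-zero curl is a source.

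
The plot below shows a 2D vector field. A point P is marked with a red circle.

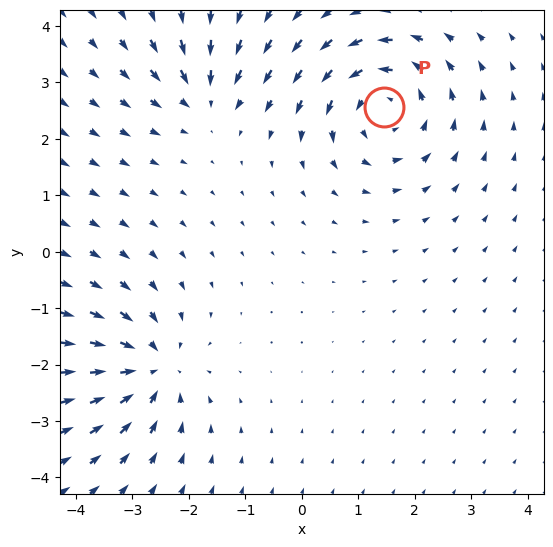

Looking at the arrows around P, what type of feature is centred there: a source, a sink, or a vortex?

vortex

At P (1.5, 2.6) the arrows circulate counterclockwise. Divergence ≈0, curl about +5 — near-zero divergence with nonzero curl is a vortex.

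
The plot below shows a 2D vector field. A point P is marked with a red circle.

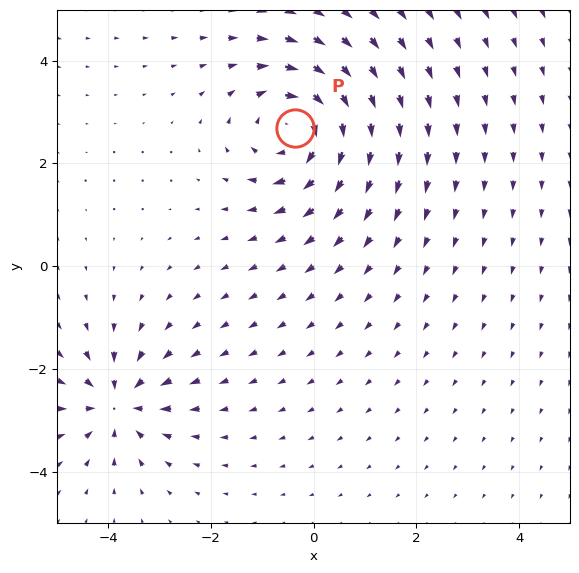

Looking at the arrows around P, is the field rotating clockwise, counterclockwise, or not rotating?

clockwise

Near P at (-0.4, 2.7) the arrows circulate clockwise. The curl (z-component) there is about -4; negative curl means clockwise rotation.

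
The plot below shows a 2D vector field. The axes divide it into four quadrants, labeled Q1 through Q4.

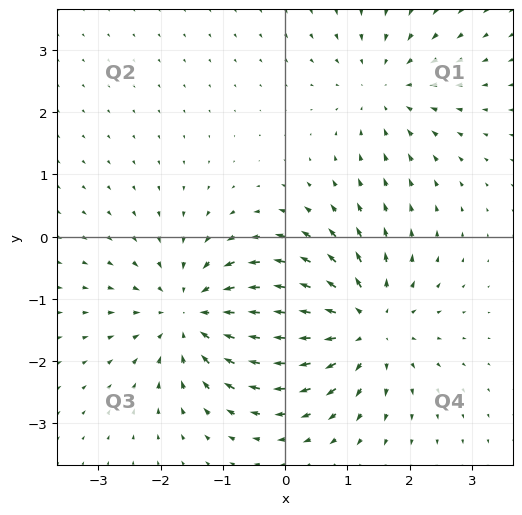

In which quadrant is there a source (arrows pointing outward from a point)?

The source sits at approximately (1.2, -1.4), which lies in quadrant Q4. The divergence there is about +5, positive as expected for a source.

Q4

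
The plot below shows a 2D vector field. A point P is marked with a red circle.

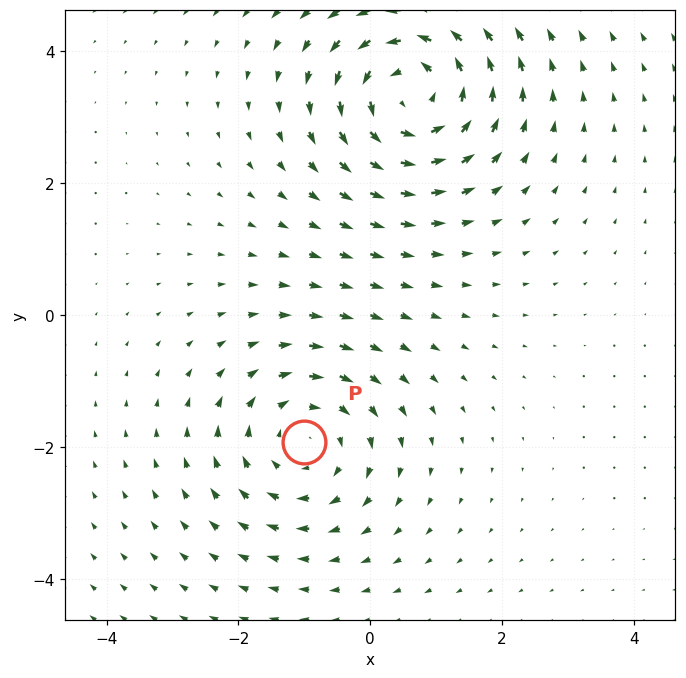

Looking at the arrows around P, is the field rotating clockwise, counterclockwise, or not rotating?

clockwise

Near P at (-1.0, -1.9) the arrows circulate clockwise. The curl (z-component) there is about -3; negative curl means clockwise rotation.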